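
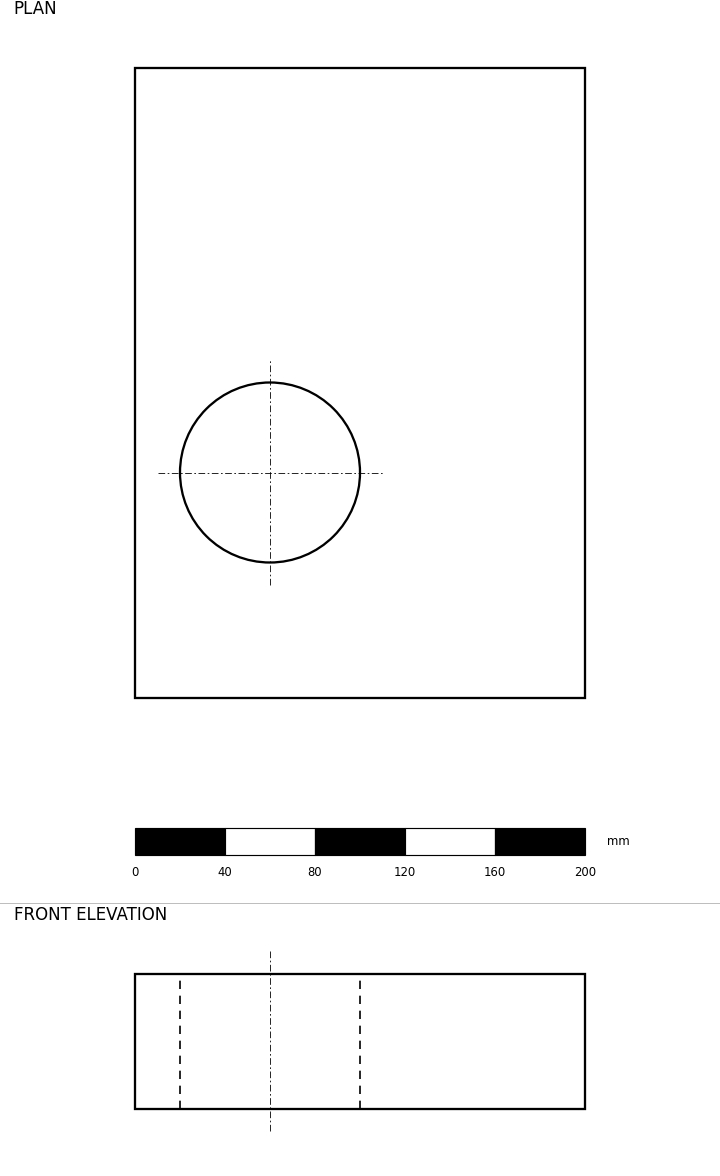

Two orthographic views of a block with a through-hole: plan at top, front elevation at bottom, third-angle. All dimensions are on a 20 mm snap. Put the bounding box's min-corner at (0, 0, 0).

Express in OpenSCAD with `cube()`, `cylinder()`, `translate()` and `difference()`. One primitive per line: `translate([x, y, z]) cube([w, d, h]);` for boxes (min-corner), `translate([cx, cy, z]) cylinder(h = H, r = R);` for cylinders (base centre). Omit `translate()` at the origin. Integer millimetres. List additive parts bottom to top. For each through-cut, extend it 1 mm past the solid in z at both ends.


difference() {
  cube([200, 280, 60]);
  translate([60, 100, -1]) cylinder(h = 62, r = 40);
}


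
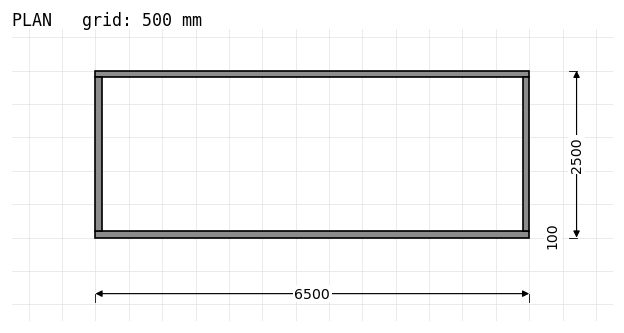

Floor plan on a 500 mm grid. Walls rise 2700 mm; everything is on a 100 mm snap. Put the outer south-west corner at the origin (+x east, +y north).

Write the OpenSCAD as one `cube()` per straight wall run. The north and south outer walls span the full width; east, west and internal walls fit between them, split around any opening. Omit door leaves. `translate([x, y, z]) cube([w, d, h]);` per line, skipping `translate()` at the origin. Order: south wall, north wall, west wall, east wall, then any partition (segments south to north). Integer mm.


cube([6500, 100, 2700]);
translate([0, 2400, 0]) cube([6500, 100, 2700]);
translate([0, 100, 0]) cube([100, 2300, 2700]);
translate([6400, 100, 0]) cube([100, 2300, 2700]);


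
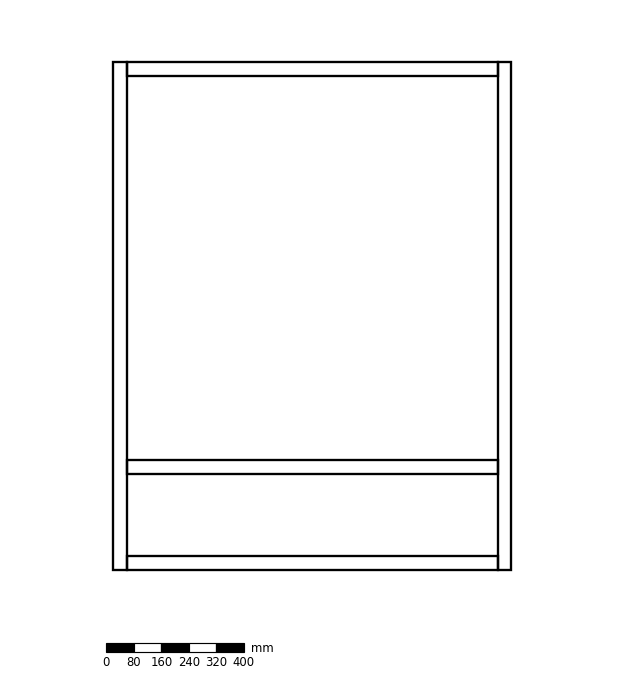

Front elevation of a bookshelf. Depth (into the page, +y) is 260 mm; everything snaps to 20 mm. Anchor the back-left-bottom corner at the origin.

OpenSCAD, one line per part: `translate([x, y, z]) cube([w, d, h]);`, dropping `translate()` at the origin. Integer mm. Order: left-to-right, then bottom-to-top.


cube([40, 260, 1480]);
translate([40, 0, 0]) cube([1080, 260, 40]);
translate([40, 0, 280]) cube([1080, 260, 40]);
translate([40, 0, 1440]) cube([1080, 260, 40]);
translate([1120, 0, 0]) cube([40, 260, 1480]);


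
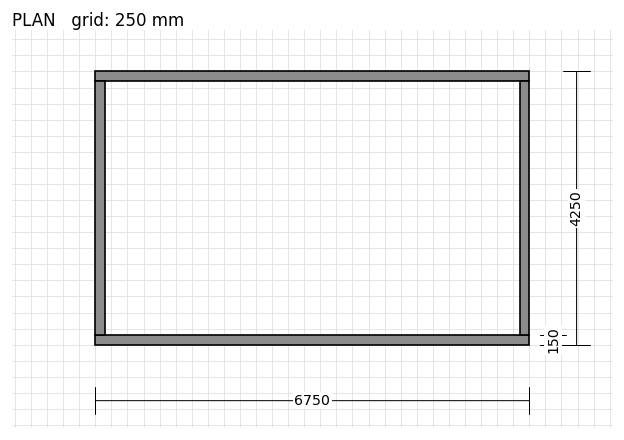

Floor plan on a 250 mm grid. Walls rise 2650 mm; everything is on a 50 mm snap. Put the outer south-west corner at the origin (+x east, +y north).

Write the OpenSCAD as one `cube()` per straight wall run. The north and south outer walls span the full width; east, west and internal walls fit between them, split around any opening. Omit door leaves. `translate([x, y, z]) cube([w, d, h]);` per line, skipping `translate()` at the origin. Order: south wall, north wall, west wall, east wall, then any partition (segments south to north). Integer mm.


cube([6750, 150, 2650]);
translate([0, 4100, 0]) cube([6750, 150, 2650]);
translate([0, 150, 0]) cube([150, 3950, 2650]);
translate([6600, 150, 0]) cube([150, 3950, 2650]);


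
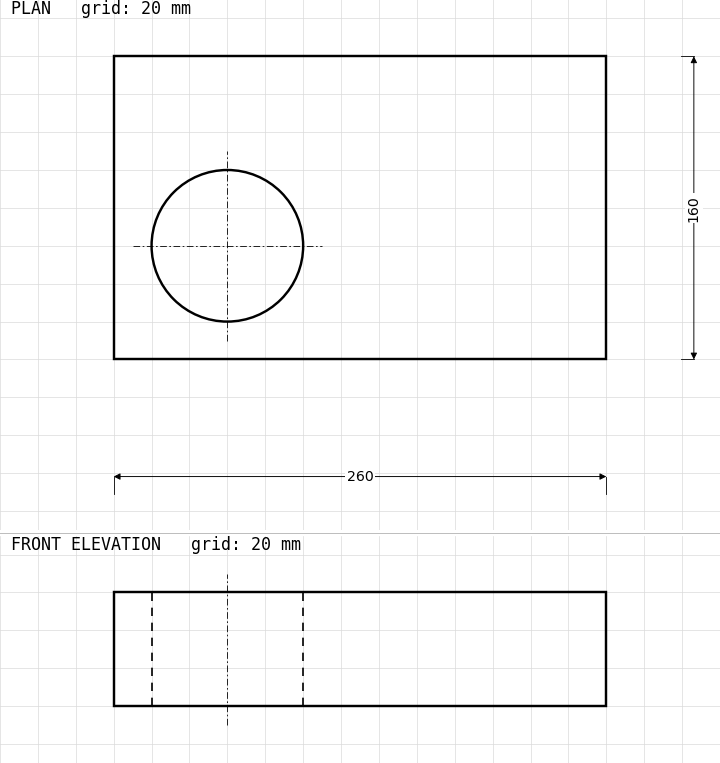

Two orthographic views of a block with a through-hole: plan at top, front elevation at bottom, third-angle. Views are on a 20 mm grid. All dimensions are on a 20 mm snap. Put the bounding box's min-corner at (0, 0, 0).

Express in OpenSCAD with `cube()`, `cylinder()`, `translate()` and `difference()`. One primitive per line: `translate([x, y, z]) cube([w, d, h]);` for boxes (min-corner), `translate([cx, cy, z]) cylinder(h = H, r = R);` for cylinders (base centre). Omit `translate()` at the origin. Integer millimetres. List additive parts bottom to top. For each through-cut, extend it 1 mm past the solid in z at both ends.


difference() {
  cube([260, 160, 60]);
  translate([60, 60, -1]) cylinder(h = 62, r = 40);
}


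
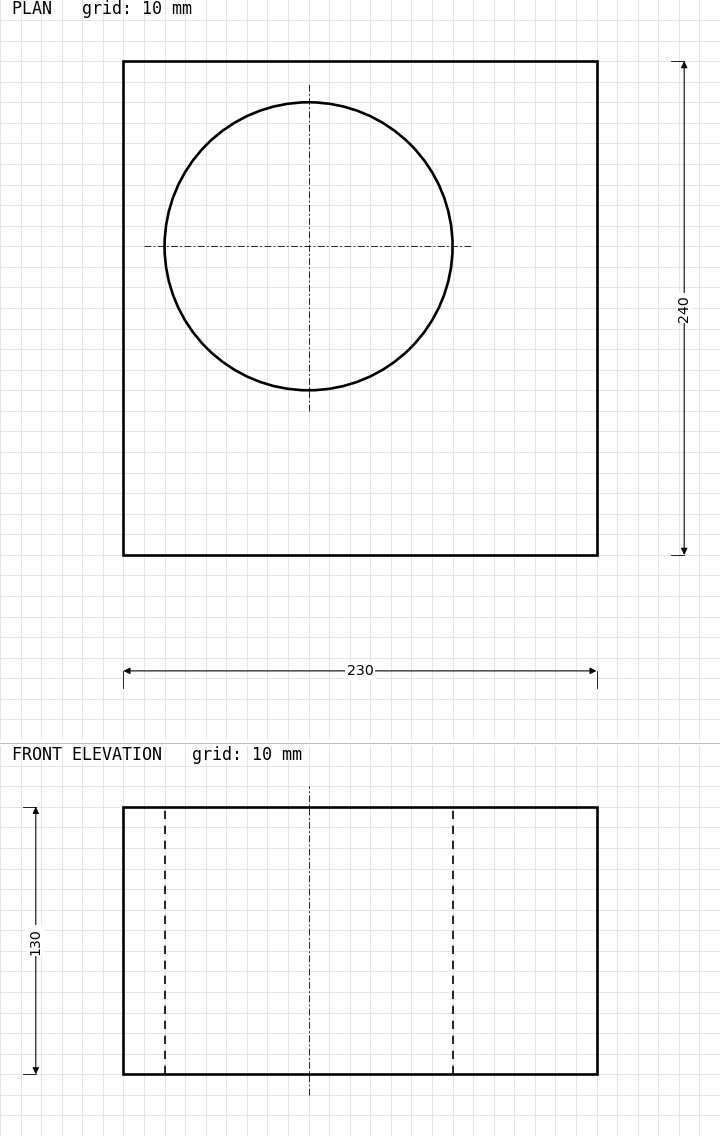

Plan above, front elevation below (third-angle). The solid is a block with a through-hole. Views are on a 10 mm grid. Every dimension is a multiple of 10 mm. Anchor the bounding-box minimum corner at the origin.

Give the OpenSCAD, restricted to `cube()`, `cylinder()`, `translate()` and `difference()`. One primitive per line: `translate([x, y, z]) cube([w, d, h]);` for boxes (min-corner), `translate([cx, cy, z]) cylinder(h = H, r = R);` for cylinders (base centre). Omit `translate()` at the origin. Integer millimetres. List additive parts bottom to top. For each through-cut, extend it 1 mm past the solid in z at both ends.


difference() {
  cube([230, 240, 130]);
  translate([90, 150, -1]) cylinder(h = 132, r = 70);
}


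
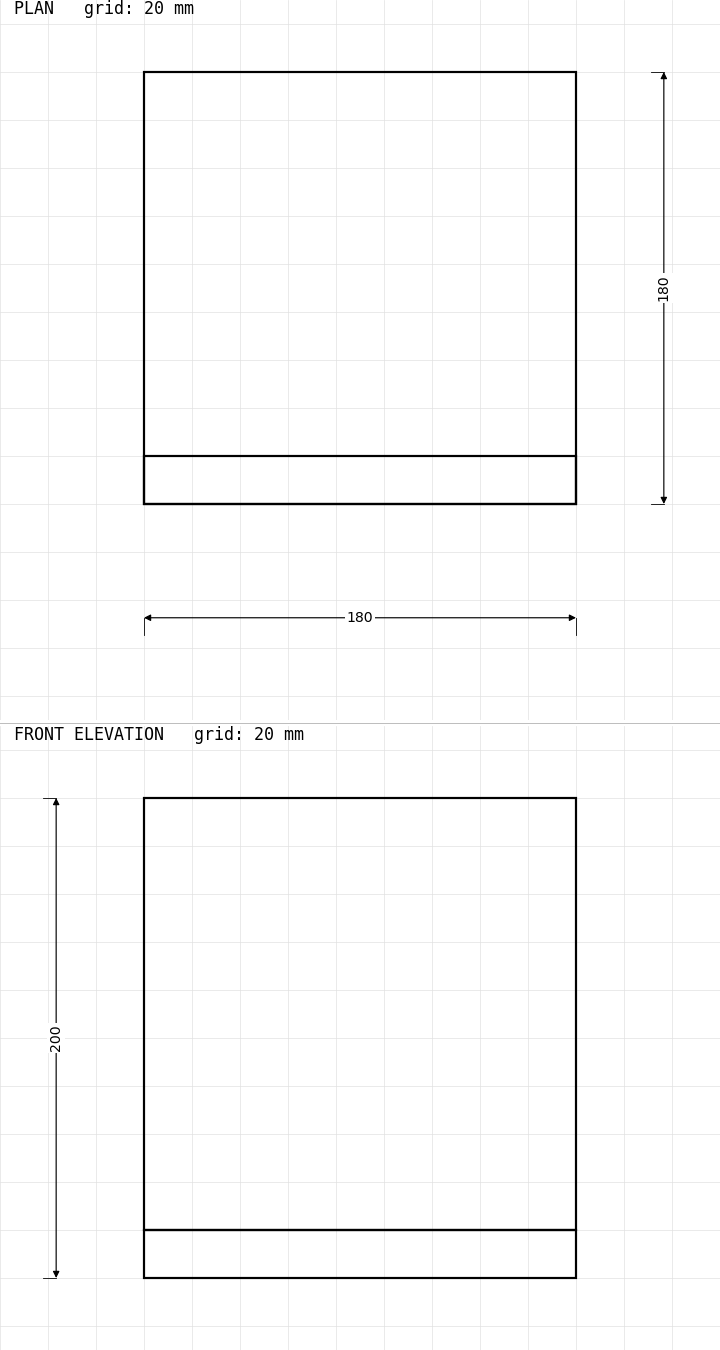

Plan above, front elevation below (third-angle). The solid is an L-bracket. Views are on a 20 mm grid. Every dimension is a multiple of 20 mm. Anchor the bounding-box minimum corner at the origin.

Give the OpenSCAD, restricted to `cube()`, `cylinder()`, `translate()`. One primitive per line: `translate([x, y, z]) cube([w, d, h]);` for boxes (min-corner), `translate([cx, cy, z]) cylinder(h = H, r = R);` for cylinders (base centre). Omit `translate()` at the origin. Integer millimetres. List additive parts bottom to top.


cube([180, 180, 20]);
translate([0, 0, 20]) cube([180, 20, 180]);


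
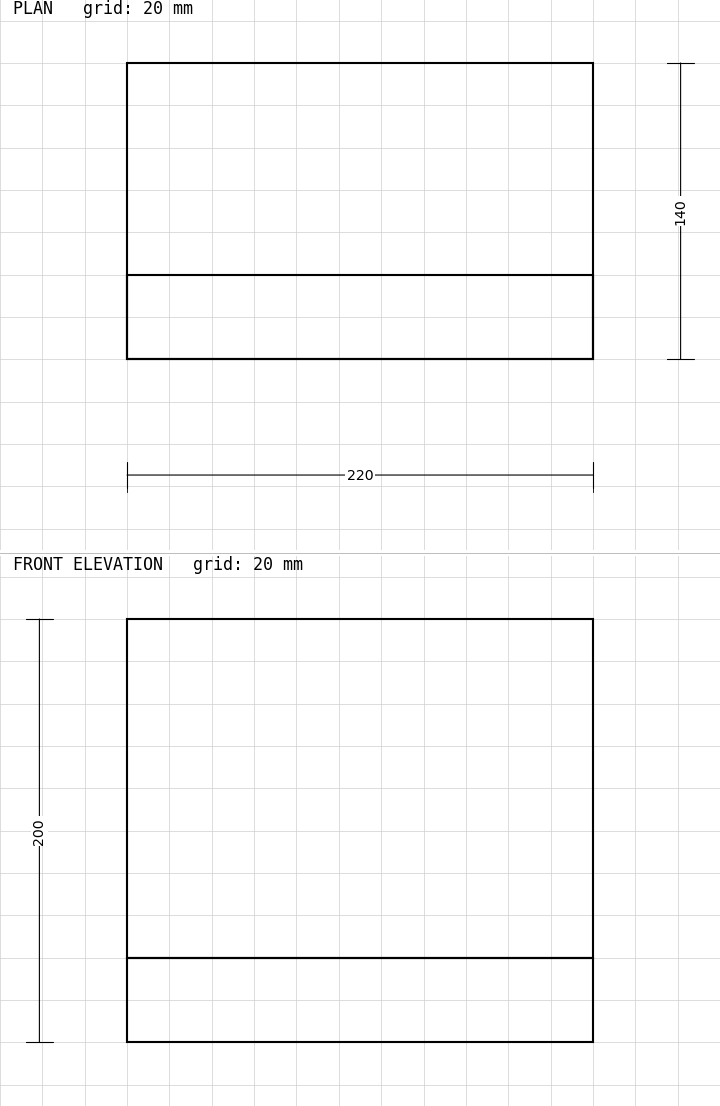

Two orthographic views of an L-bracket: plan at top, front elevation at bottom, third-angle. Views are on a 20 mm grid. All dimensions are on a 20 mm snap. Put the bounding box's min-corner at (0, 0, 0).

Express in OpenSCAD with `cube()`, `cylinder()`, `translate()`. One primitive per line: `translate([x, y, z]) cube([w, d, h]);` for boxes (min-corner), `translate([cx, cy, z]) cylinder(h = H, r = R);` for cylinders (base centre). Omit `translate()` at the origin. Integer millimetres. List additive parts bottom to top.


cube([220, 140, 40]);
translate([0, 0, 40]) cube([220, 40, 160]);


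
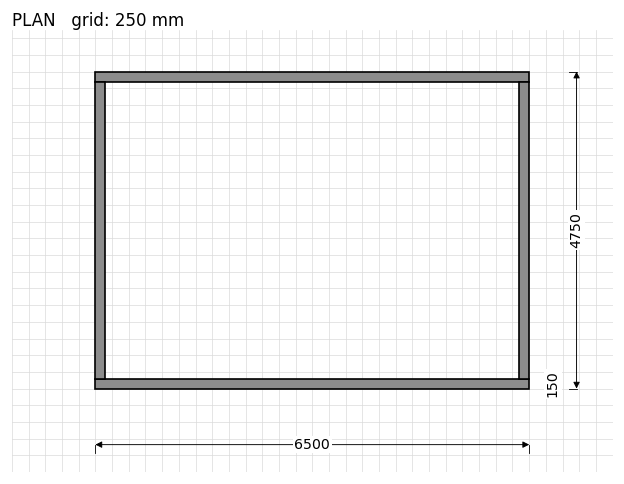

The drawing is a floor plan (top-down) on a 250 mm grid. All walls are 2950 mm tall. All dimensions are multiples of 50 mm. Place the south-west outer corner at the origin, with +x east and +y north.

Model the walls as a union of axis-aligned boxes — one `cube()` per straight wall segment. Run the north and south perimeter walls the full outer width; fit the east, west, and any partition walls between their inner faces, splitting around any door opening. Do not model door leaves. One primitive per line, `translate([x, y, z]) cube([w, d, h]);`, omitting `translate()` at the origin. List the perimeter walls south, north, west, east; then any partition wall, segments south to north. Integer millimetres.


cube([6500, 150, 2950]);
translate([0, 4600, 0]) cube([6500, 150, 2950]);
translate([0, 150, 0]) cube([150, 4450, 2950]);
translate([6350, 150, 0]) cube([150, 4450, 2950]);


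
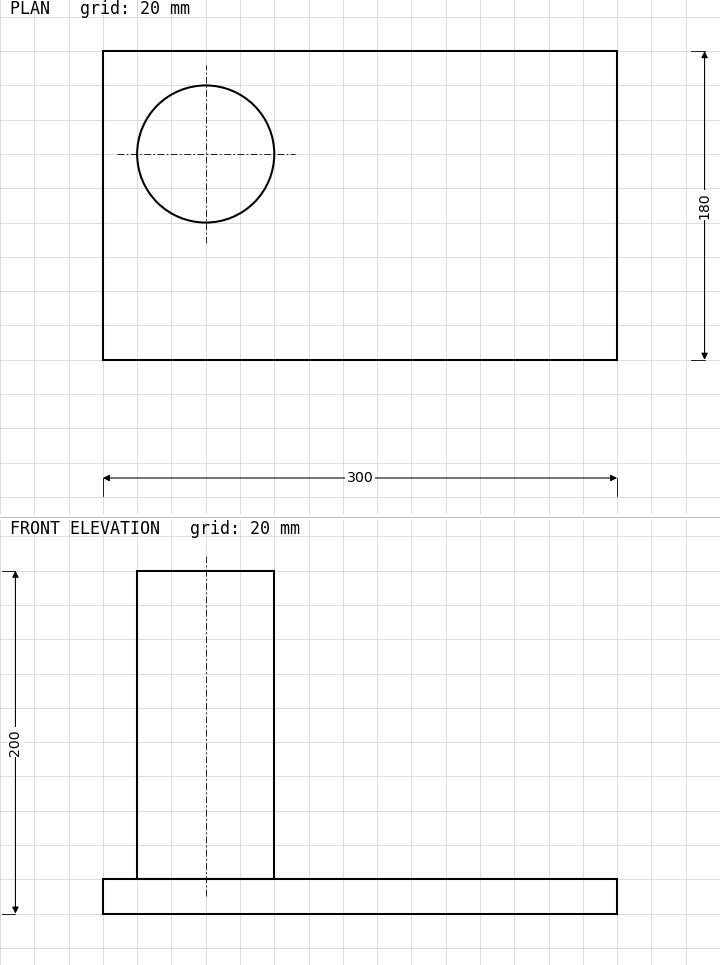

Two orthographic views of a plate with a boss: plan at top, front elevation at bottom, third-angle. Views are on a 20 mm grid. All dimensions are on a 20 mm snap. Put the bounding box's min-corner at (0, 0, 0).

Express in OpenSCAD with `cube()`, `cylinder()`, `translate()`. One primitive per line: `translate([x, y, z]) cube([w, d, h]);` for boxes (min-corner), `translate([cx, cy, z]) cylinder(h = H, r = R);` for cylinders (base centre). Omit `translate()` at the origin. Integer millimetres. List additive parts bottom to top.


cube([300, 180, 20]);
translate([60, 120, 20]) cylinder(h = 180, r = 40);


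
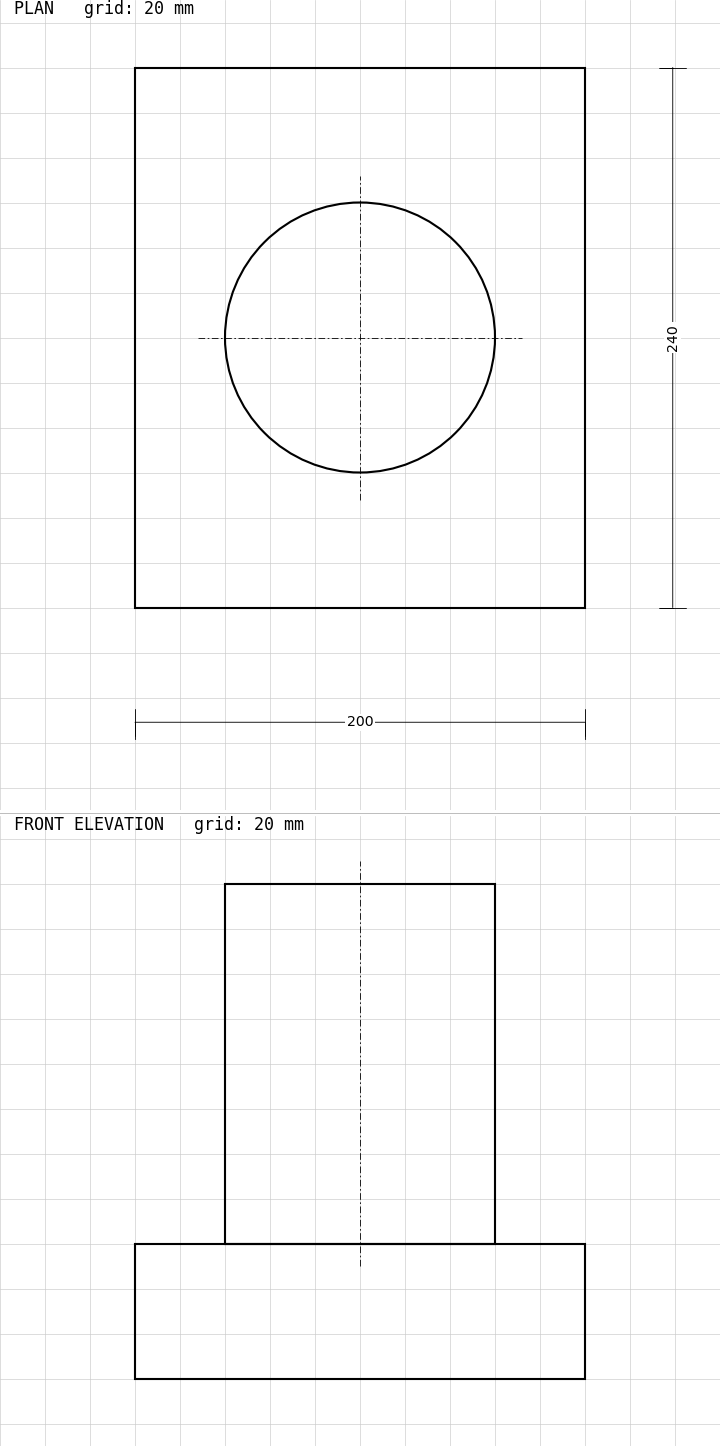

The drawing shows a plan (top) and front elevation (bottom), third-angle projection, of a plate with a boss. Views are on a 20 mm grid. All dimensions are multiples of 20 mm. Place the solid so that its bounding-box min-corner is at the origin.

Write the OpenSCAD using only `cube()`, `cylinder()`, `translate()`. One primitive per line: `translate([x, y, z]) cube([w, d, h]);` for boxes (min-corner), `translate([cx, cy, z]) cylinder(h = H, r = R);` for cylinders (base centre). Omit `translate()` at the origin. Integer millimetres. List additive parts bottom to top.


cube([200, 240, 60]);
translate([100, 120, 60]) cylinder(h = 160, r = 60);


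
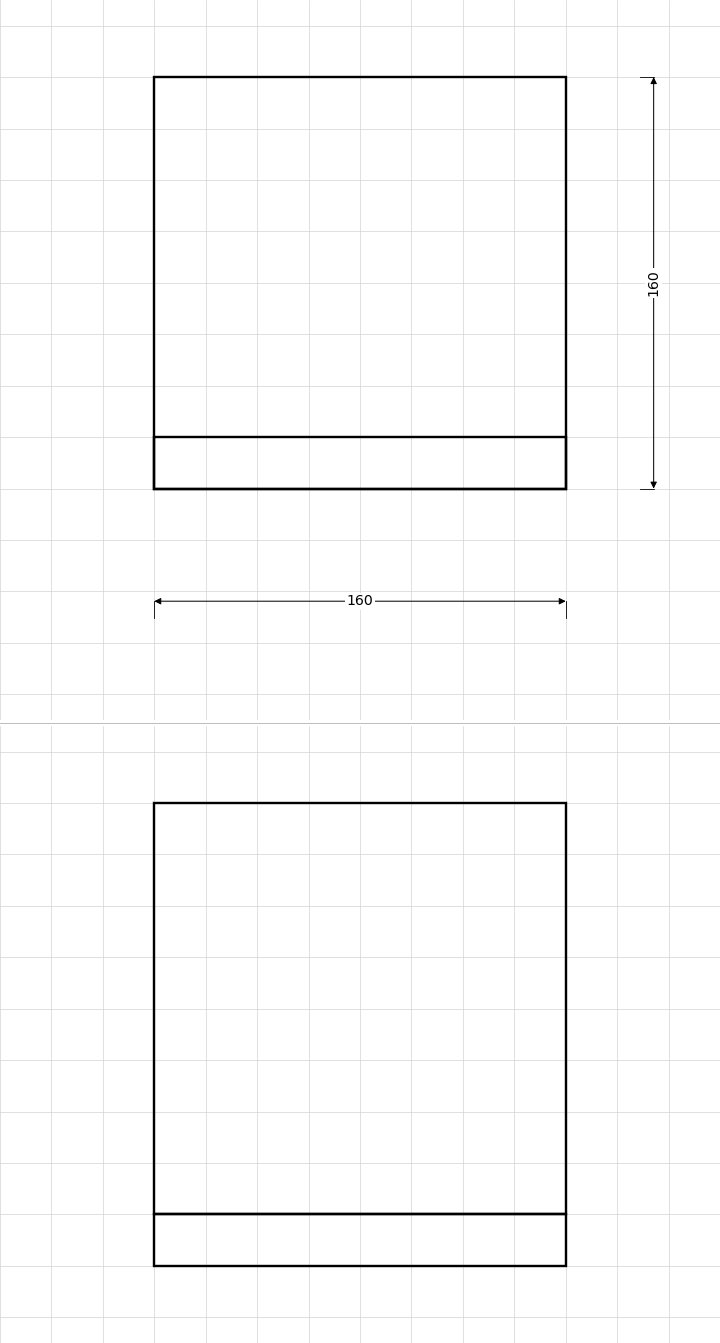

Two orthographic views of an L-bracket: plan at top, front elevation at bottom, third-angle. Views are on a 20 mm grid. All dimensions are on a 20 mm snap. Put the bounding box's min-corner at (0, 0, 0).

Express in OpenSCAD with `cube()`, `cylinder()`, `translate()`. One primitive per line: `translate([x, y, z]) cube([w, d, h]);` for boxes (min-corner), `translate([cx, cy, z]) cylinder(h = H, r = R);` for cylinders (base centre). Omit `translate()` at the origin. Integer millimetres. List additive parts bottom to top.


cube([160, 160, 20]);
translate([0, 0, 20]) cube([160, 20, 160]);


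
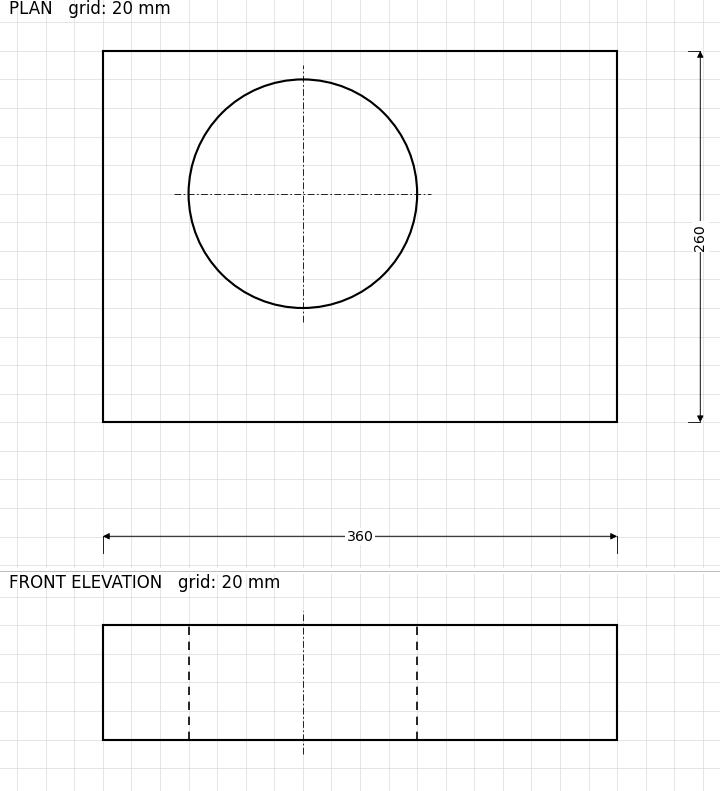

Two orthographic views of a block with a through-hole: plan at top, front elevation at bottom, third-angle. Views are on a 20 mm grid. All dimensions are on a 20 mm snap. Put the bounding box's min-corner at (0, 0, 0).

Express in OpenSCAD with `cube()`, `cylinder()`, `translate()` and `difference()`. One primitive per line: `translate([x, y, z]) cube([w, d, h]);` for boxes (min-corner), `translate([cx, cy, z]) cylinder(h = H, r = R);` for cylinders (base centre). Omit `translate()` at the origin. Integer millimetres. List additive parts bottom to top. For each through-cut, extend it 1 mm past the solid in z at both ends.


difference() {
  cube([360, 260, 80]);
  translate([140, 160, -1]) cylinder(h = 82, r = 80);
}


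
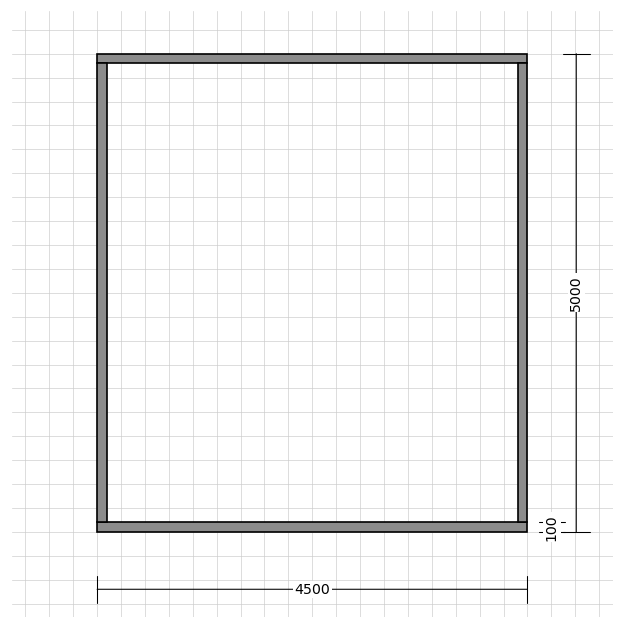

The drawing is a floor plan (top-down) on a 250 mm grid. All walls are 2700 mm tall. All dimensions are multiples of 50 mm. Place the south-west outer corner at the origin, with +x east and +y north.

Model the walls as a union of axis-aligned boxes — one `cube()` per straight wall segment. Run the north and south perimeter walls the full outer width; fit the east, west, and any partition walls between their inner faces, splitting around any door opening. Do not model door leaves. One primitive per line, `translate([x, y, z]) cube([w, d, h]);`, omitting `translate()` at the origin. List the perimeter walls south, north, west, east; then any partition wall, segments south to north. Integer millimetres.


cube([4500, 100, 2700]);
translate([0, 4900, 0]) cube([4500, 100, 2700]);
translate([0, 100, 0]) cube([100, 4800, 2700]);
translate([4400, 100, 0]) cube([100, 4800, 2700]);


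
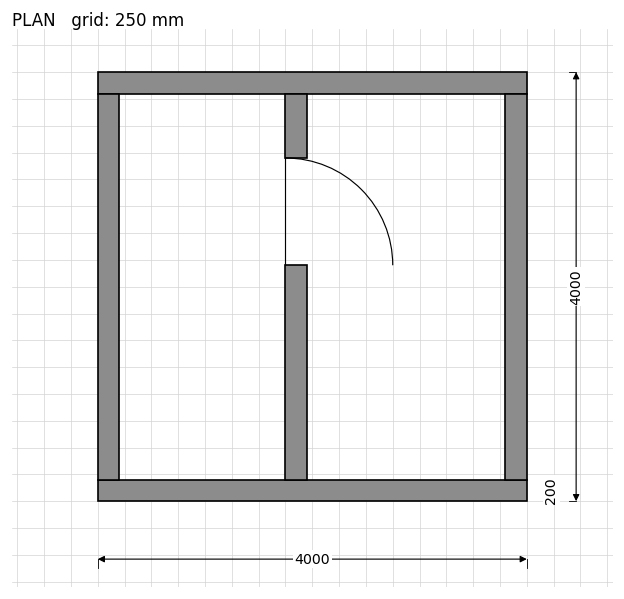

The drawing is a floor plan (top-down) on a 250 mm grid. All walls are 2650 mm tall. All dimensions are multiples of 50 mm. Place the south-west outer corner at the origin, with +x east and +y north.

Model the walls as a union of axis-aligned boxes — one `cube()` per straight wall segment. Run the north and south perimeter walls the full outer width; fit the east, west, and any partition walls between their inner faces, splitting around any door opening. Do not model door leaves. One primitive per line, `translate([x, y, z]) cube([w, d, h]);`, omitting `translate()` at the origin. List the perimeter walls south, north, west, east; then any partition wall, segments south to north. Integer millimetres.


cube([4000, 200, 2650]);
translate([0, 3800, 0]) cube([4000, 200, 2650]);
translate([0, 200, 0]) cube([200, 3600, 2650]);
translate([3800, 200, 0]) cube([200, 3600, 2650]);
translate([1750, 200, 0]) cube([200, 2000, 2650]);
translate([1750, 3200, 0]) cube([200, 600, 2650]);


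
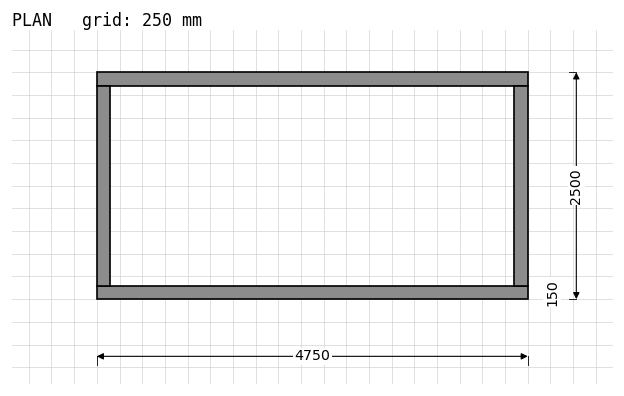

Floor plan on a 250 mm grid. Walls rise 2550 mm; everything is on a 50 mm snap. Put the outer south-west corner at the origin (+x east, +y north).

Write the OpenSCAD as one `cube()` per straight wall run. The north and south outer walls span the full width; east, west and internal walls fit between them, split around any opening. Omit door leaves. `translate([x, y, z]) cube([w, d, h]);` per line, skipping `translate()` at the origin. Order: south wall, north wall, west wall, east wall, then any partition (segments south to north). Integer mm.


cube([4750, 150, 2550]);
translate([0, 2350, 0]) cube([4750, 150, 2550]);
translate([0, 150, 0]) cube([150, 2200, 2550]);
translate([4600, 150, 0]) cube([150, 2200, 2550]);


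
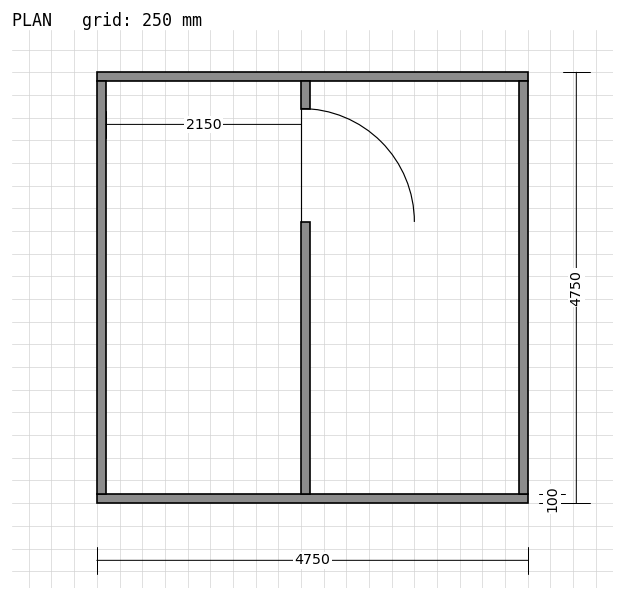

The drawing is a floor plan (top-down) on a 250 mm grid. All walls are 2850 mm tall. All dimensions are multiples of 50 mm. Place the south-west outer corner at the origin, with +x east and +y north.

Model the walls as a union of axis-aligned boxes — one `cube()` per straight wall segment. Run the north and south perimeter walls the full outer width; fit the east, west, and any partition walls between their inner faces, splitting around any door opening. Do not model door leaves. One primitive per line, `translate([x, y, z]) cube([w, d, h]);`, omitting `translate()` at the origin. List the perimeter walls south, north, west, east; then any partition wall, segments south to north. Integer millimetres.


cube([4750, 100, 2850]);
translate([0, 4650, 0]) cube([4750, 100, 2850]);
translate([0, 100, 0]) cube([100, 4550, 2850]);
translate([4650, 100, 0]) cube([100, 4550, 2850]);
translate([2250, 100, 0]) cube([100, 3000, 2850]);
translate([2250, 4350, 0]) cube([100, 300, 2850]);


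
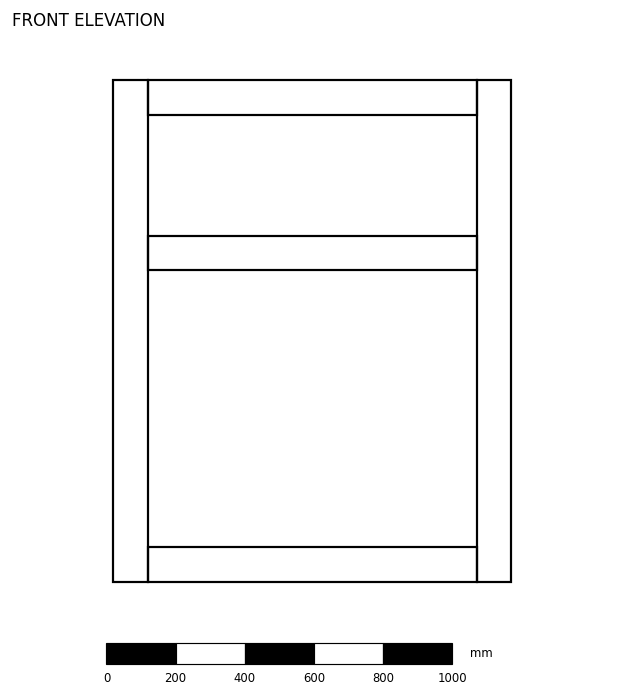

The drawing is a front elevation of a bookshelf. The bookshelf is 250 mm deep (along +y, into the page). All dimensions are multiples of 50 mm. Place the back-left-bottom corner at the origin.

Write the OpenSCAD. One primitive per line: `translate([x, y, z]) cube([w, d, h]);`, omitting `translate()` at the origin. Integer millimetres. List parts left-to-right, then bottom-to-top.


cube([100, 250, 1450]);
translate([100, 0, 0]) cube([950, 250, 100]);
translate([100, 0, 900]) cube([950, 250, 100]);
translate([100, 0, 1350]) cube([950, 250, 100]);
translate([1050, 0, 0]) cube([100, 250, 1450]);


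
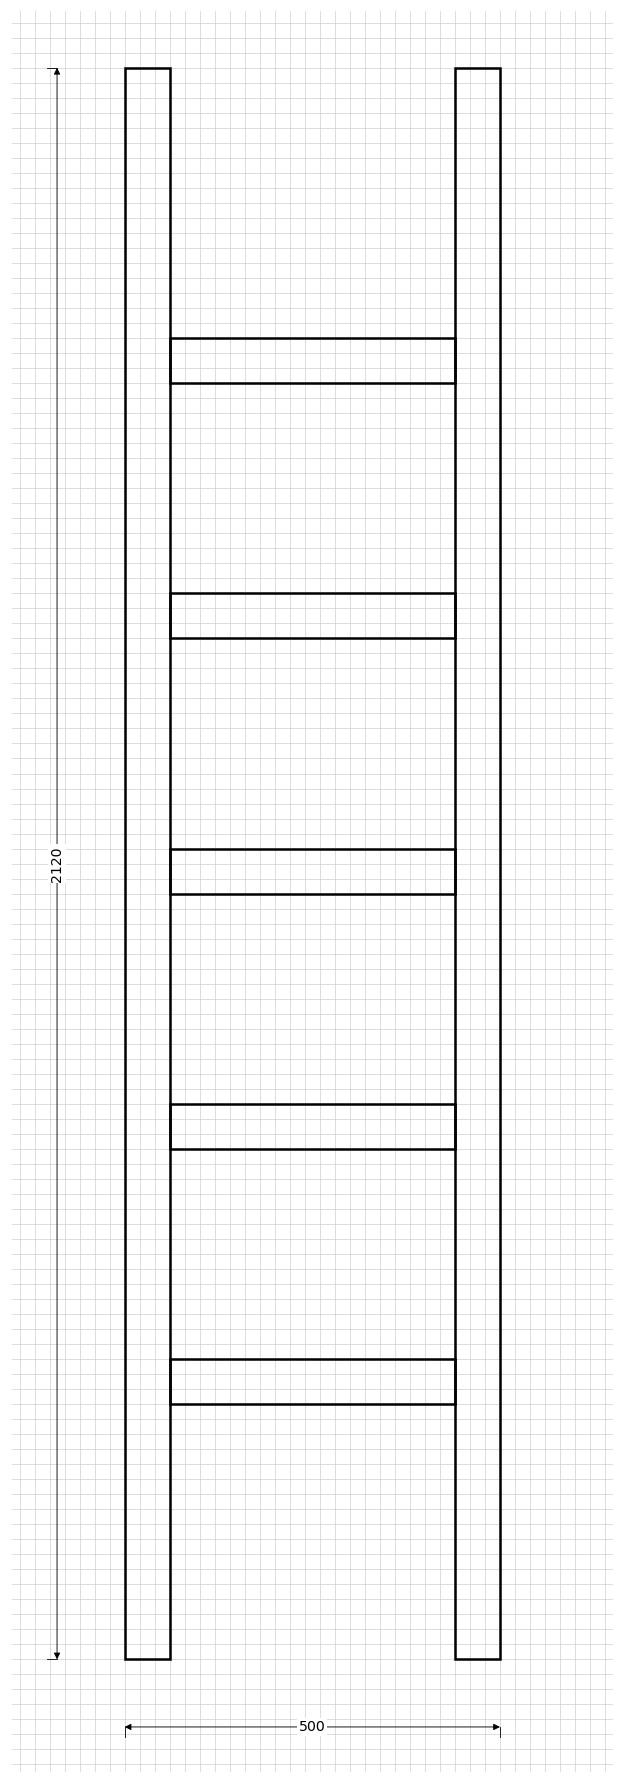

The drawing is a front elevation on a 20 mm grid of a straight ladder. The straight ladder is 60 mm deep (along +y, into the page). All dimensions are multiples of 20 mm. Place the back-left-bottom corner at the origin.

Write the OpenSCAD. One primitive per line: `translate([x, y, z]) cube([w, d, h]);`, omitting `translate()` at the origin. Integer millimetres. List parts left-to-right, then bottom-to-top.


cube([60, 60, 2120]);
translate([60, 0, 340]) cube([380, 60, 60]);
translate([60, 0, 680]) cube([380, 60, 60]);
translate([60, 0, 1020]) cube([380, 60, 60]);
translate([60, 0, 1360]) cube([380, 60, 60]);
translate([60, 0, 1700]) cube([380, 60, 60]);
translate([440, 0, 0]) cube([60, 60, 2120]);


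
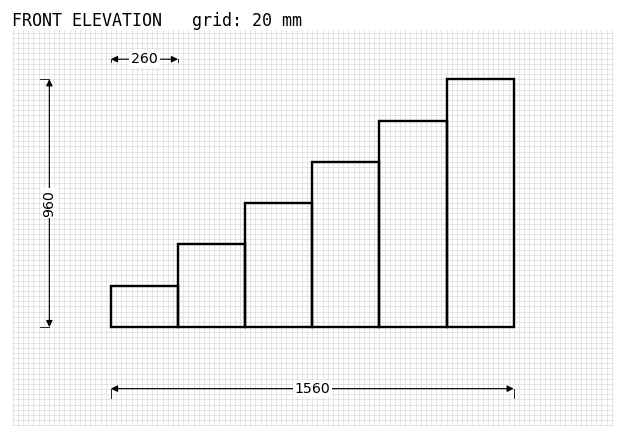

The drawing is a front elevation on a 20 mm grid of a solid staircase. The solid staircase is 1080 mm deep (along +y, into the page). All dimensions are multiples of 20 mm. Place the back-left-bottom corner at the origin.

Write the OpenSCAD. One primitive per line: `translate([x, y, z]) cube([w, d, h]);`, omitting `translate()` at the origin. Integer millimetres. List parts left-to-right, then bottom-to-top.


cube([260, 1080, 160]);
translate([260, 0, 0]) cube([260, 1080, 320]);
translate([520, 0, 0]) cube([260, 1080, 480]);
translate([780, 0, 0]) cube([260, 1080, 640]);
translate([1040, 0, 0]) cube([260, 1080, 800]);
translate([1300, 0, 0]) cube([260, 1080, 960]);


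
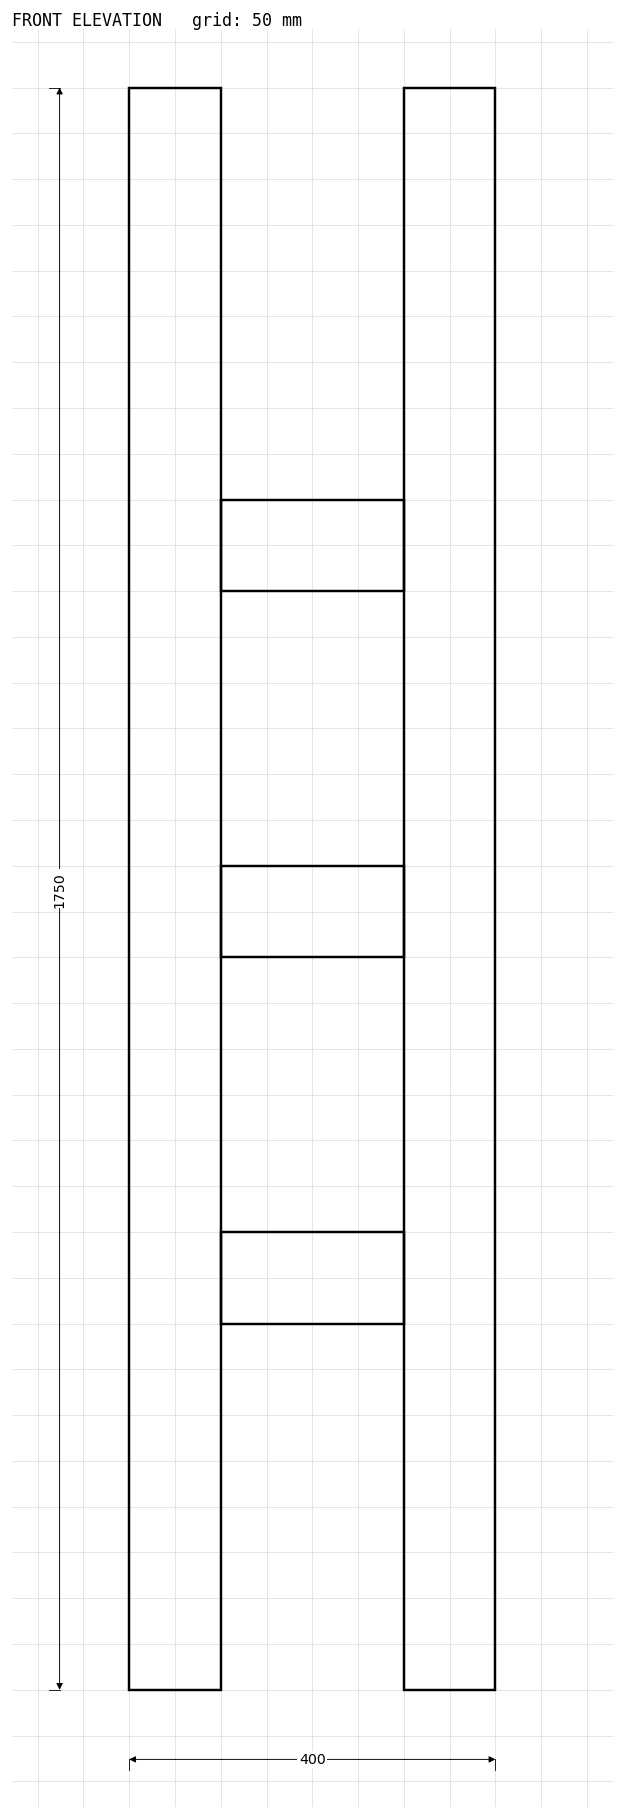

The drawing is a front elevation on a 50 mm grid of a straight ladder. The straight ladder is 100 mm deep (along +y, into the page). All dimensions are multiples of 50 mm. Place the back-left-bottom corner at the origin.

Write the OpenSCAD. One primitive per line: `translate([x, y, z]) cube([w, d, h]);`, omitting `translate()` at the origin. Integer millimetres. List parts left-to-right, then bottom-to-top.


cube([100, 100, 1750]);
translate([100, 0, 400]) cube([200, 100, 100]);
translate([100, 0, 800]) cube([200, 100, 100]);
translate([100, 0, 1200]) cube([200, 100, 100]);
translate([300, 0, 0]) cube([100, 100, 1750]);


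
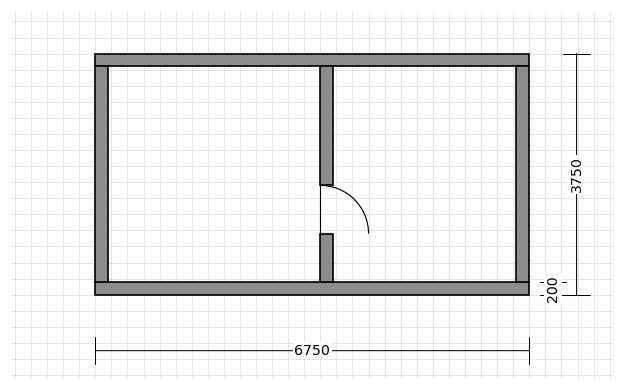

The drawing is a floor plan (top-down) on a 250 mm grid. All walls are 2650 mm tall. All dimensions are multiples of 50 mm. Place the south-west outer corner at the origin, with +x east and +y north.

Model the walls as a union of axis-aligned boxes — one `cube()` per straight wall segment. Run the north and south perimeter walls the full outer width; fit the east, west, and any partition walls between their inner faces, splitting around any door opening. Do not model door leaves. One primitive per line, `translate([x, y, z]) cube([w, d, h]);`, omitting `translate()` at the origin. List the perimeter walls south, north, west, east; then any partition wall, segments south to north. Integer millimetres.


cube([6750, 200, 2650]);
translate([0, 3550, 0]) cube([6750, 200, 2650]);
translate([0, 200, 0]) cube([200, 3350, 2650]);
translate([6550, 200, 0]) cube([200, 3350, 2650]);
translate([3500, 200, 0]) cube([200, 750, 2650]);
translate([3500, 1700, 0]) cube([200, 1850, 2650]);


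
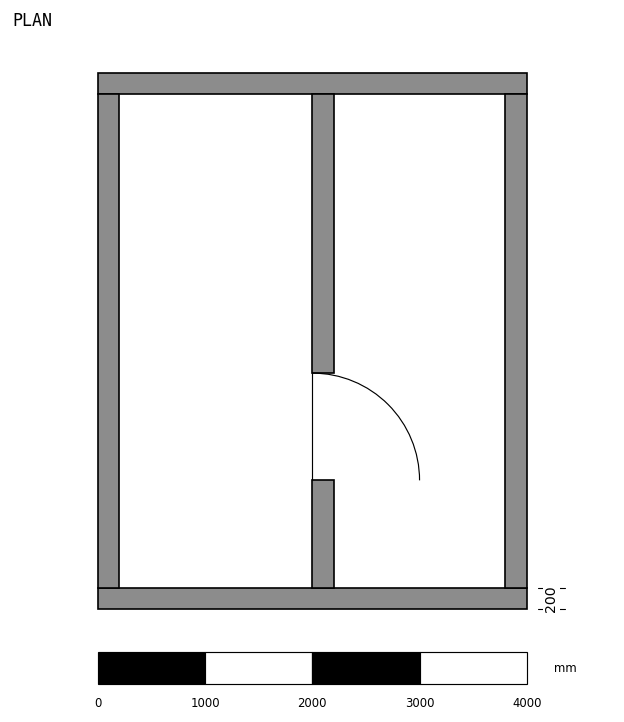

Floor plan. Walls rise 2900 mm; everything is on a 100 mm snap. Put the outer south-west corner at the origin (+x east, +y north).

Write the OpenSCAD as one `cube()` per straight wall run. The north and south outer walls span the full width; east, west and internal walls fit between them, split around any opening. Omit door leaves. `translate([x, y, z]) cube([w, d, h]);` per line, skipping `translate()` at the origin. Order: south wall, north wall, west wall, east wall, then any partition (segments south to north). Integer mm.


cube([4000, 200, 2900]);
translate([0, 4800, 0]) cube([4000, 200, 2900]);
translate([0, 200, 0]) cube([200, 4600, 2900]);
translate([3800, 200, 0]) cube([200, 4600, 2900]);
translate([2000, 200, 0]) cube([200, 1000, 2900]);
translate([2000, 2200, 0]) cube([200, 2600, 2900]);


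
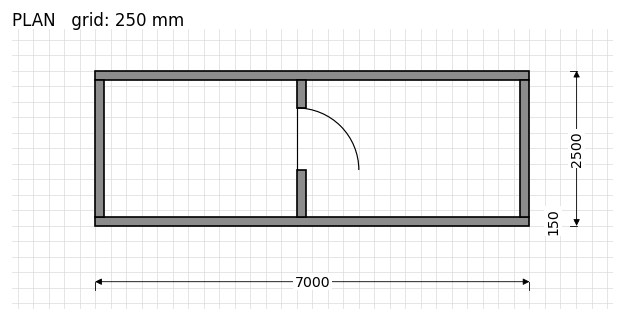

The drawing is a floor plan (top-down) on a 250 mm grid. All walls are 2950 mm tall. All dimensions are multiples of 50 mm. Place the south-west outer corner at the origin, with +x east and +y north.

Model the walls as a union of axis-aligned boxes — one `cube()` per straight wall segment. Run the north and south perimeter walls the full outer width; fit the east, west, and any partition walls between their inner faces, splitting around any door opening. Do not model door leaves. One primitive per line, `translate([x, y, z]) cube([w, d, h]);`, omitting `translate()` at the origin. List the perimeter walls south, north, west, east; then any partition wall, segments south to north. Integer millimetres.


cube([7000, 150, 2950]);
translate([0, 2350, 0]) cube([7000, 150, 2950]);
translate([0, 150, 0]) cube([150, 2200, 2950]);
translate([6850, 150, 0]) cube([150, 2200, 2950]);
translate([3250, 150, 0]) cube([150, 750, 2950]);
translate([3250, 1900, 0]) cube([150, 450, 2950]);


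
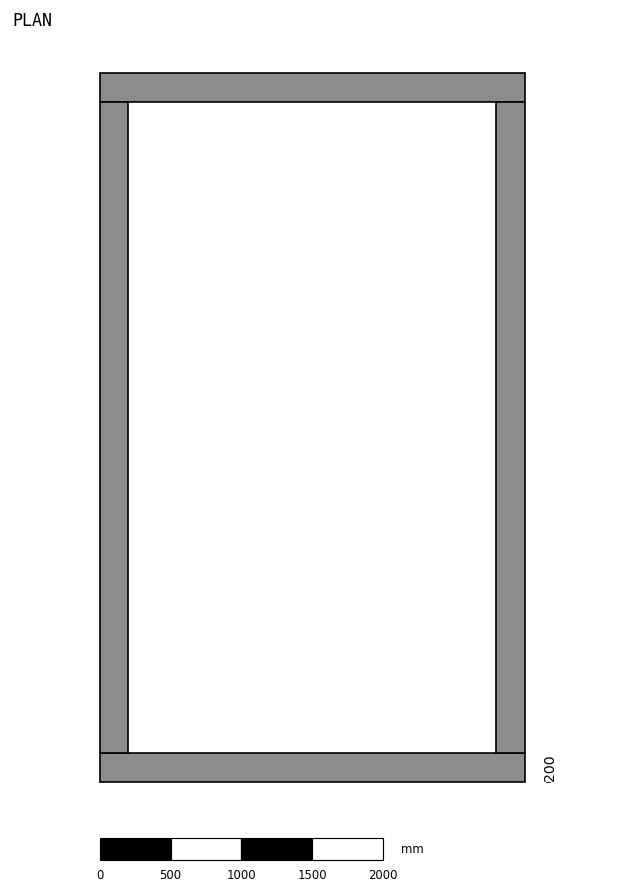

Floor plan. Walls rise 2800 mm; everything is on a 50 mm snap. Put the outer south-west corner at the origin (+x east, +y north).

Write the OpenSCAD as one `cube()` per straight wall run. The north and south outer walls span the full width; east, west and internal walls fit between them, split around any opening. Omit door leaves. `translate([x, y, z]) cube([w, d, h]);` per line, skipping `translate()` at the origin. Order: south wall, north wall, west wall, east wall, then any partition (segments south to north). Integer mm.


cube([3000, 200, 2800]);
translate([0, 4800, 0]) cube([3000, 200, 2800]);
translate([0, 200, 0]) cube([200, 4600, 2800]);
translate([2800, 200, 0]) cube([200, 4600, 2800]);


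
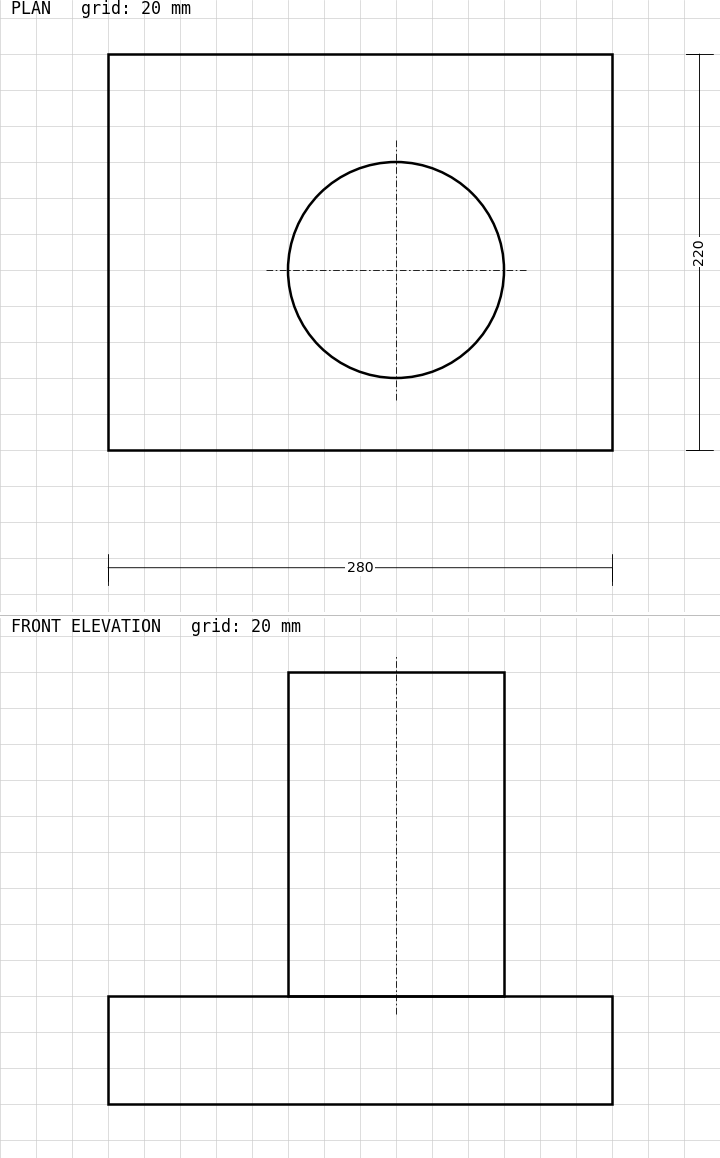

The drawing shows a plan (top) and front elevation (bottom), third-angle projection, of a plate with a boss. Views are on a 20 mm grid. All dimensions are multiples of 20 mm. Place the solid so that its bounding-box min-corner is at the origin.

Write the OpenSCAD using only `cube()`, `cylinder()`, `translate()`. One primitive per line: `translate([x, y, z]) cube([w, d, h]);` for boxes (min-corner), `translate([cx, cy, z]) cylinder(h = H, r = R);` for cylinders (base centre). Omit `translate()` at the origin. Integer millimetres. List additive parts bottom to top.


cube([280, 220, 60]);
translate([160, 100, 60]) cylinder(h = 180, r = 60);


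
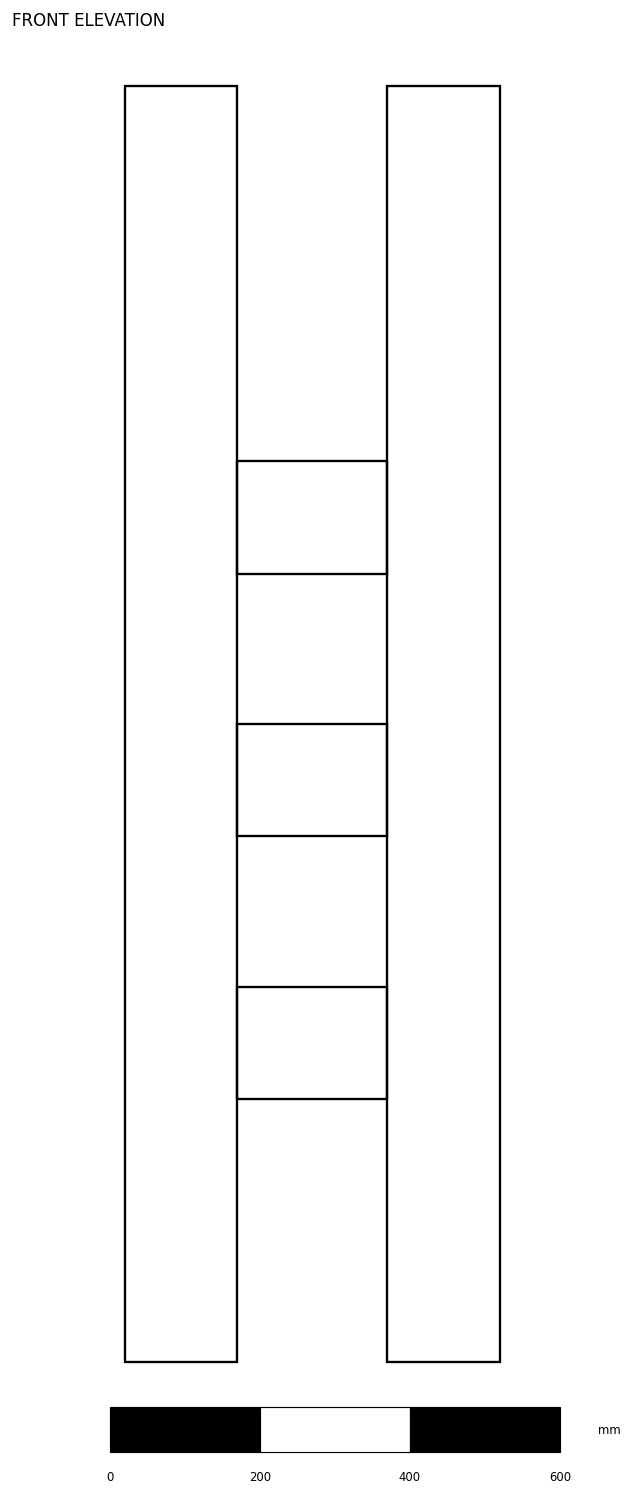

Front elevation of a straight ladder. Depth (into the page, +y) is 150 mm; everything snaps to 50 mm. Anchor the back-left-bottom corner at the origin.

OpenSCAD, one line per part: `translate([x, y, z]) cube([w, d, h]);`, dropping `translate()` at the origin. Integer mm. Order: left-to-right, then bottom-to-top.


cube([150, 150, 1700]);
translate([150, 0, 350]) cube([200, 150, 150]);
translate([150, 0, 700]) cube([200, 150, 150]);
translate([150, 0, 1050]) cube([200, 150, 150]);
translate([350, 0, 0]) cube([150, 150, 1700]);


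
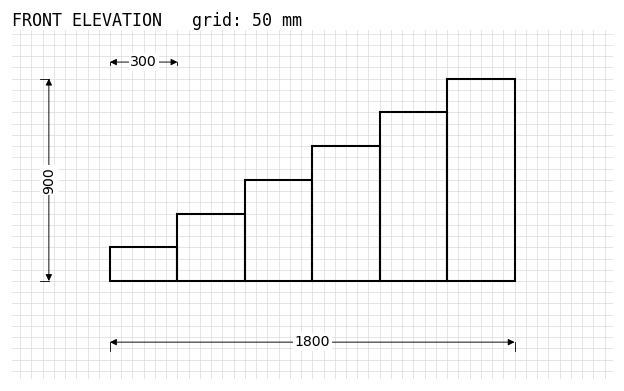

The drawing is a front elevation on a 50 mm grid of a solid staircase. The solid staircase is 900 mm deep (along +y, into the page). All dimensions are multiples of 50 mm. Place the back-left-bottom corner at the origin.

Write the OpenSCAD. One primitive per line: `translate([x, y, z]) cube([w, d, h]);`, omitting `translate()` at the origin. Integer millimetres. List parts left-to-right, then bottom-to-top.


cube([300, 900, 150]);
translate([300, 0, 0]) cube([300, 900, 300]);
translate([600, 0, 0]) cube([300, 900, 450]);
translate([900, 0, 0]) cube([300, 900, 600]);
translate([1200, 0, 0]) cube([300, 900, 750]);
translate([1500, 0, 0]) cube([300, 900, 900]);


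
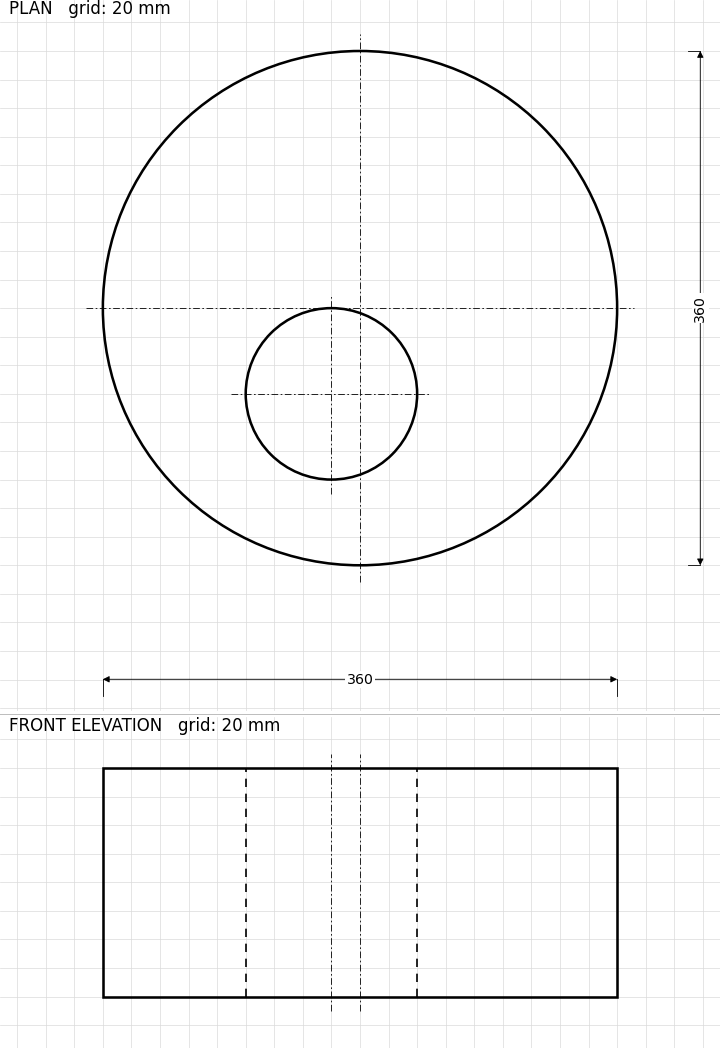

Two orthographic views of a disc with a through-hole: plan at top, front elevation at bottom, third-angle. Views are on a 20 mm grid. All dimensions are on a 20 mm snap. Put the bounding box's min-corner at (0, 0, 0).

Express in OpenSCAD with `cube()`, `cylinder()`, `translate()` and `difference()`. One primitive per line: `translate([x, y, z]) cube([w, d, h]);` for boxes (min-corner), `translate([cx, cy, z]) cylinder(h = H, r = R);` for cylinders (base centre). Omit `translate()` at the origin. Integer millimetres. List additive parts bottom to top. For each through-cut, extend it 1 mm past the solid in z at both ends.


difference() {
  translate([180, 180, 0]) cylinder(h = 160, r = 180);
  translate([160, 120, -1]) cylinder(h = 162, r = 60);
}


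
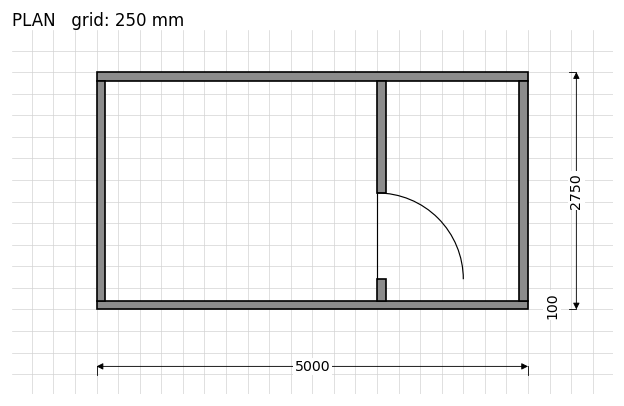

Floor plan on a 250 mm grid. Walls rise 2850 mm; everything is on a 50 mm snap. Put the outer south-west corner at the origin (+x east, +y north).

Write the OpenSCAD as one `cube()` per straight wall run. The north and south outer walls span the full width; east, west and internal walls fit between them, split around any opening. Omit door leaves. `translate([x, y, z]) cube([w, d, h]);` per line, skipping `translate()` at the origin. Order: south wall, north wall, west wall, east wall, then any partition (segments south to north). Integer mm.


cube([5000, 100, 2850]);
translate([0, 2650, 0]) cube([5000, 100, 2850]);
translate([0, 100, 0]) cube([100, 2550, 2850]);
translate([4900, 100, 0]) cube([100, 2550, 2850]);
translate([3250, 100, 0]) cube([100, 250, 2850]);
translate([3250, 1350, 0]) cube([100, 1300, 2850]);


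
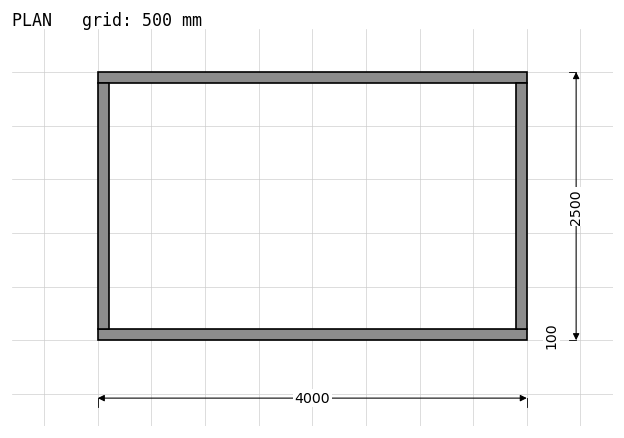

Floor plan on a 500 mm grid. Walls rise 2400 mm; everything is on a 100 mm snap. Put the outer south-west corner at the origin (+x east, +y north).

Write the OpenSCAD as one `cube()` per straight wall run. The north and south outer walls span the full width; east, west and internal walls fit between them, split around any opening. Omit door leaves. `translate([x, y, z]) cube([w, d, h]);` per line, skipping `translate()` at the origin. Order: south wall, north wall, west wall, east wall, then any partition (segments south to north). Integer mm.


cube([4000, 100, 2400]);
translate([0, 2400, 0]) cube([4000, 100, 2400]);
translate([0, 100, 0]) cube([100, 2300, 2400]);
translate([3900, 100, 0]) cube([100, 2300, 2400]);


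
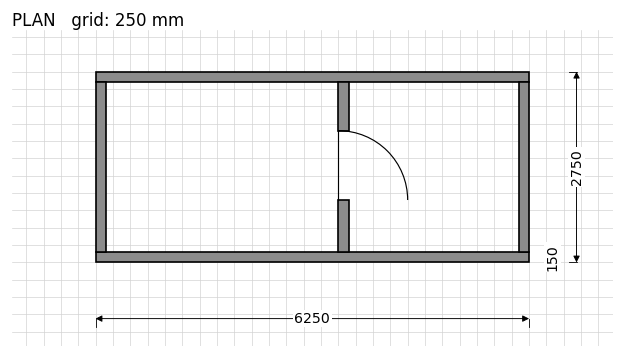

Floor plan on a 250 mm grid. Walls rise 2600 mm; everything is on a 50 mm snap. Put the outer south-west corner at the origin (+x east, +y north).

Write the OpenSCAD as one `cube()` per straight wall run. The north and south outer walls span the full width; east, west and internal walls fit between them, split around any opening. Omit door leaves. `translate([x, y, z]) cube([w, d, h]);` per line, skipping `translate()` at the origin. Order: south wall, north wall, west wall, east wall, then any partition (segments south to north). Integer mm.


cube([6250, 150, 2600]);
translate([0, 2600, 0]) cube([6250, 150, 2600]);
translate([0, 150, 0]) cube([150, 2450, 2600]);
translate([6100, 150, 0]) cube([150, 2450, 2600]);
translate([3500, 150, 0]) cube([150, 750, 2600]);
translate([3500, 1900, 0]) cube([150, 700, 2600]);


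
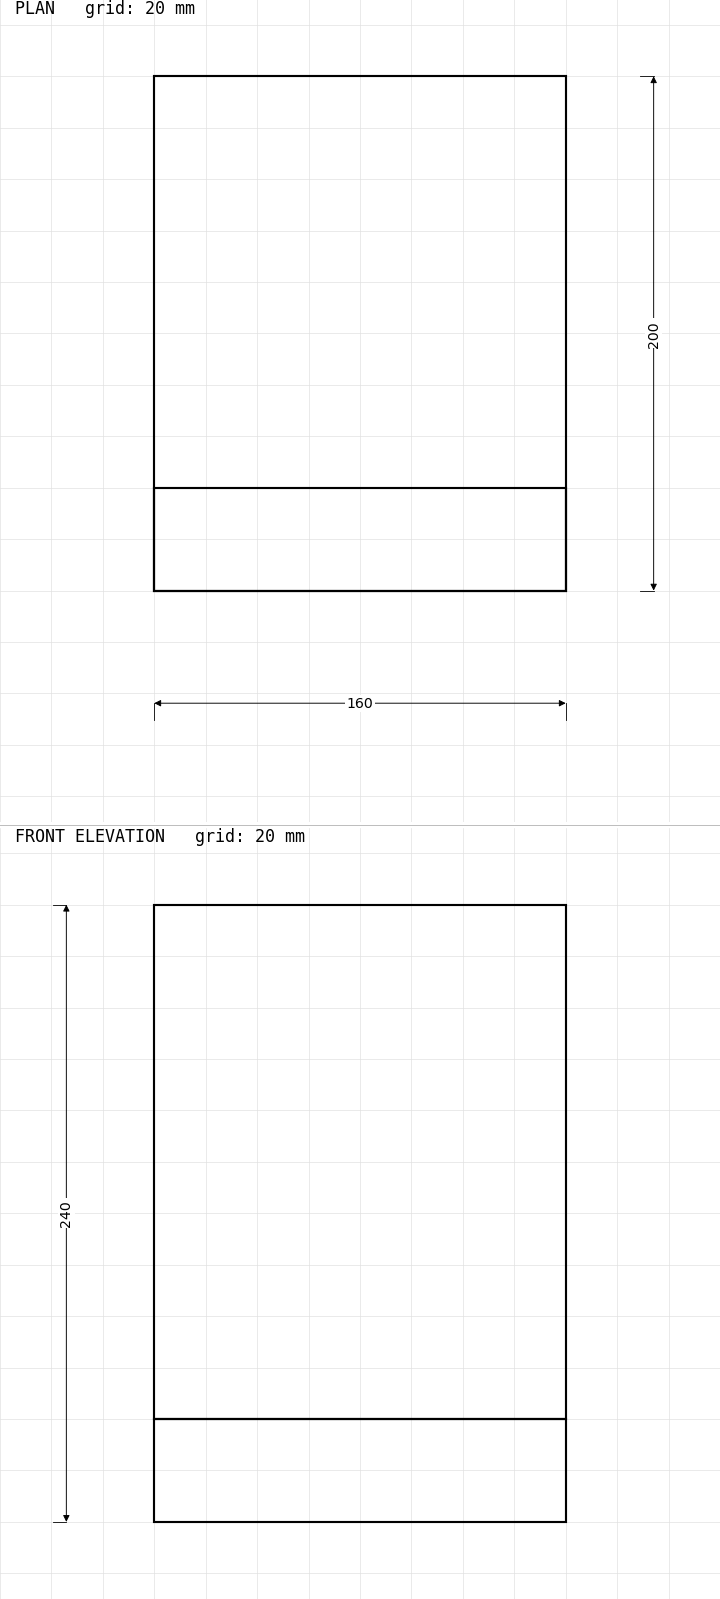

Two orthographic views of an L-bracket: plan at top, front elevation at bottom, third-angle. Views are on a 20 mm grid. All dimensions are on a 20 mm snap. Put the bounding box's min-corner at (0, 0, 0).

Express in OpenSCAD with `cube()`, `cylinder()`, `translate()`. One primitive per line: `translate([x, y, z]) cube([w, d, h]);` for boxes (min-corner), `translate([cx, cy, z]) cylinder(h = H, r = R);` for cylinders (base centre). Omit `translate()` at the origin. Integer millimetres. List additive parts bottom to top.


cube([160, 200, 40]);
translate([0, 0, 40]) cube([160, 40, 200]);


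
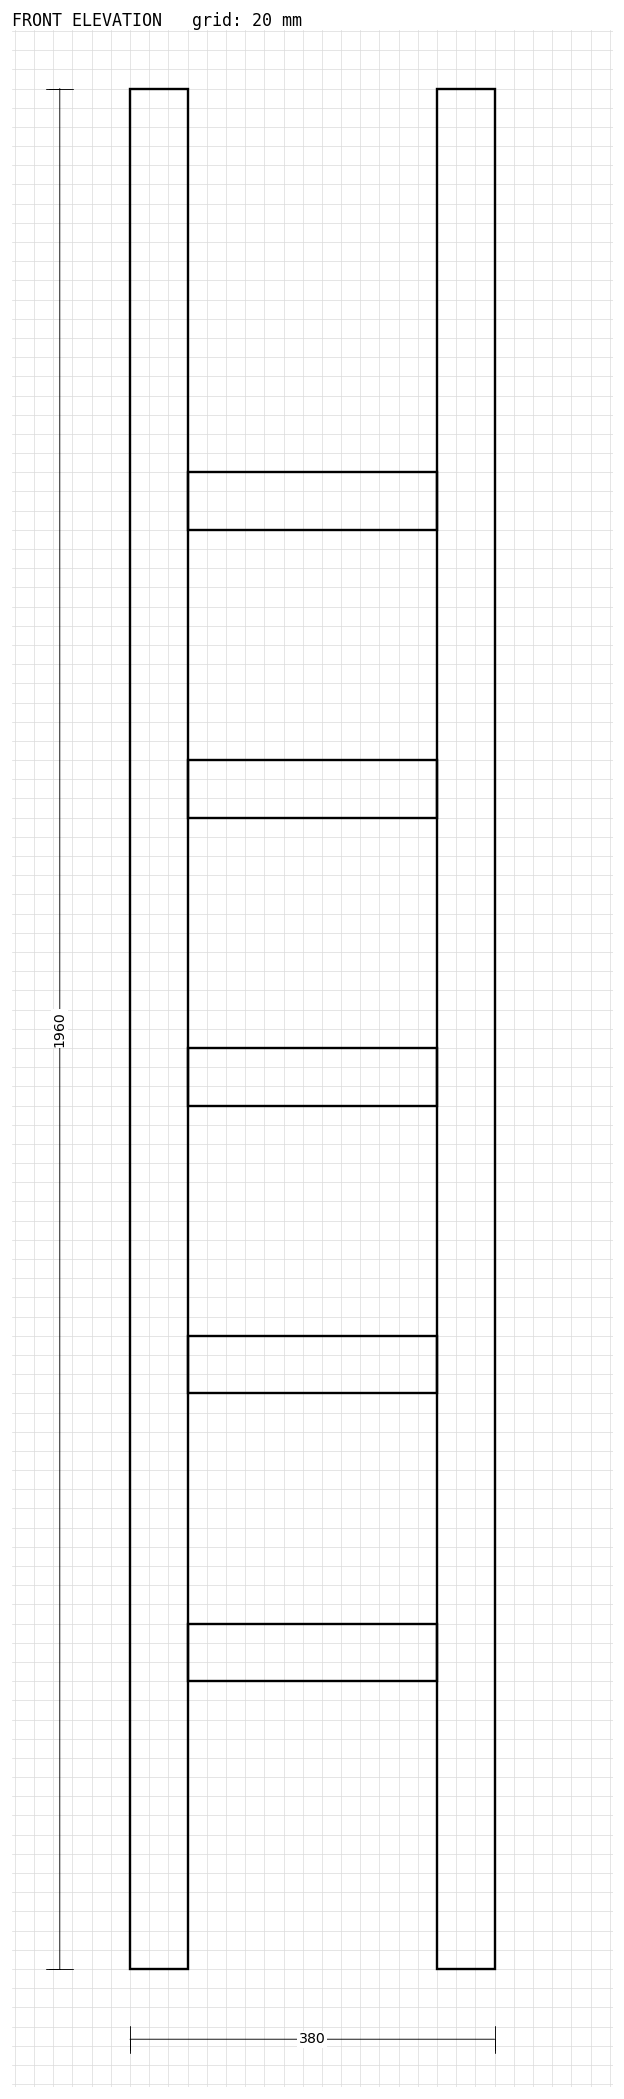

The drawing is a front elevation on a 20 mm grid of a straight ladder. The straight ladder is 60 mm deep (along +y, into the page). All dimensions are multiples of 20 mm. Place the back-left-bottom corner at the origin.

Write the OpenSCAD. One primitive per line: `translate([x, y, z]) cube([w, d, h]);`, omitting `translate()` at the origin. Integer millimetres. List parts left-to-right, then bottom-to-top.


cube([60, 60, 1960]);
translate([60, 0, 300]) cube([260, 60, 60]);
translate([60, 0, 600]) cube([260, 60, 60]);
translate([60, 0, 900]) cube([260, 60, 60]);
translate([60, 0, 1200]) cube([260, 60, 60]);
translate([60, 0, 1500]) cube([260, 60, 60]);
translate([320, 0, 0]) cube([60, 60, 1960]);


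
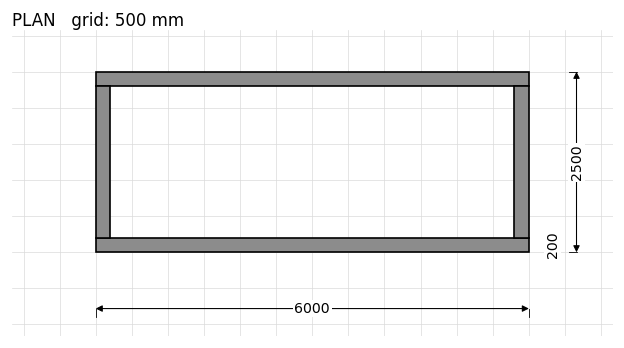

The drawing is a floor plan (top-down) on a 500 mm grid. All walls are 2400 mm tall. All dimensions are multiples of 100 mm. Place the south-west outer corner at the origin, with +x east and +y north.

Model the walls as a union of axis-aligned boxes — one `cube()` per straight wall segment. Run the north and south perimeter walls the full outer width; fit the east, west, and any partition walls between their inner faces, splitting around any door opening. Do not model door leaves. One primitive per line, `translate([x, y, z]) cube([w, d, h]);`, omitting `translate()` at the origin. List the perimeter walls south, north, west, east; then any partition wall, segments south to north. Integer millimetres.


cube([6000, 200, 2400]);
translate([0, 2300, 0]) cube([6000, 200, 2400]);
translate([0, 200, 0]) cube([200, 2100, 2400]);
translate([5800, 200, 0]) cube([200, 2100, 2400]);


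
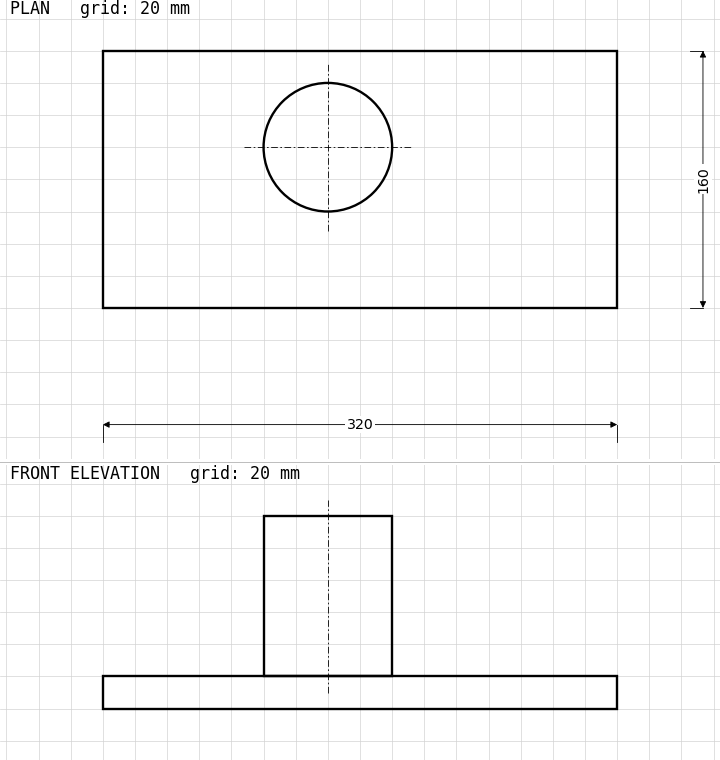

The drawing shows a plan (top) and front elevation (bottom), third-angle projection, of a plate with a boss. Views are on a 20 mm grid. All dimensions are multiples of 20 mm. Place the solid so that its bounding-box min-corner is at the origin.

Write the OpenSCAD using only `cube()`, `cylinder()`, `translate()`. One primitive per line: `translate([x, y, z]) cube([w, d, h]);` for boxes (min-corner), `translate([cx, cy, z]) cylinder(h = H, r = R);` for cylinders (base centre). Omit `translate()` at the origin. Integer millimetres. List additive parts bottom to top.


cube([320, 160, 20]);
translate([140, 100, 20]) cylinder(h = 100, r = 40);


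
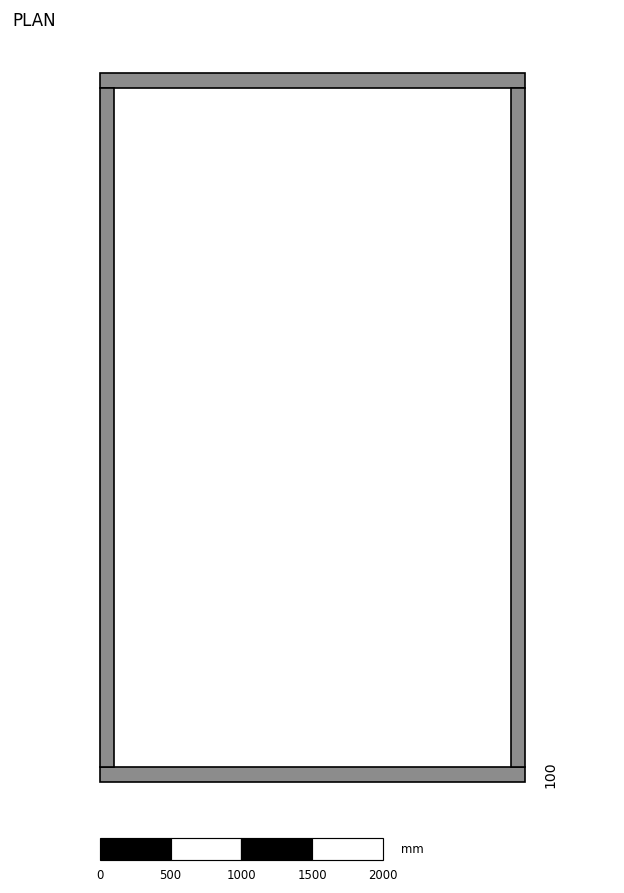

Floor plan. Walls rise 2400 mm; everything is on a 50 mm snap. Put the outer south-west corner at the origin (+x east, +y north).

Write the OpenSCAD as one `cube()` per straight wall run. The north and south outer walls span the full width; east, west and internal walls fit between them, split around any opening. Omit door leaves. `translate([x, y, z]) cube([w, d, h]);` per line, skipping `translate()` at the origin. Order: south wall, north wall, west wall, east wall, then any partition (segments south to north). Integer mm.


cube([3000, 100, 2400]);
translate([0, 4900, 0]) cube([3000, 100, 2400]);
translate([0, 100, 0]) cube([100, 4800, 2400]);
translate([2900, 100, 0]) cube([100, 4800, 2400]);
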